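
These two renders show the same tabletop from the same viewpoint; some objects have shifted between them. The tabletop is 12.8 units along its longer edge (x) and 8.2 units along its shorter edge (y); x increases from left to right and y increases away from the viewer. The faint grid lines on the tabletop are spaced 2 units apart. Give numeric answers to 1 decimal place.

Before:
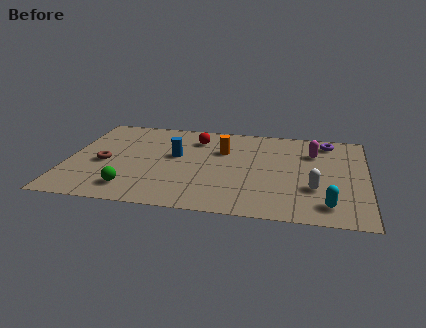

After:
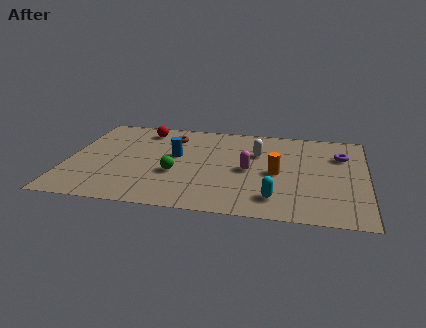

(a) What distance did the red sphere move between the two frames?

2.4

From (5.4, 6.4) to (3.1, 6.9), the red sphere covered √(2.3² + 0.5²) ≈ 2.4 units.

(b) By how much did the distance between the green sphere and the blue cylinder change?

-2.0

The distance was about 3.6 in the first image and 1.6 in the second, so they moved 2.0 units closer together.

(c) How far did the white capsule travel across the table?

3.8

From (10.6, 2.7) to (8.1, 5.5), the white capsule covered √(2.5² + 2.8²) ≈ 3.8 units.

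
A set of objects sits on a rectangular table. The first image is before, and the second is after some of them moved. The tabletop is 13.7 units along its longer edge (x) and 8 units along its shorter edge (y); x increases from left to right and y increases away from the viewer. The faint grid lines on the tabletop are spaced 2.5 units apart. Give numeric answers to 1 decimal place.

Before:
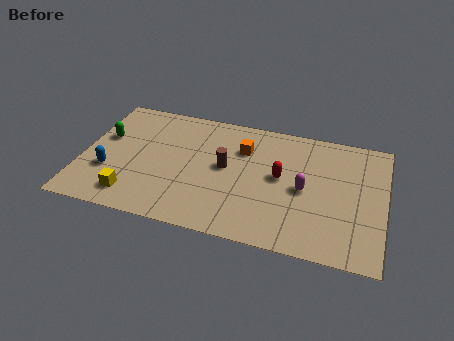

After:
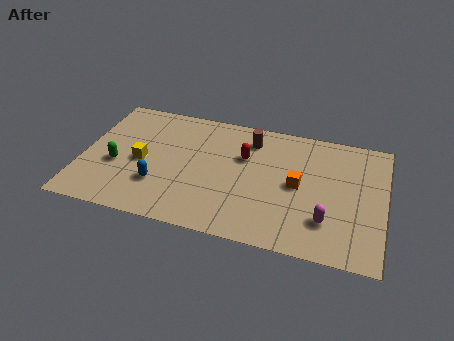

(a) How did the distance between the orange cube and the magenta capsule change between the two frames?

-1.1

They were about 3.5 units apart before and 2.4 after — 1.1 units closer together.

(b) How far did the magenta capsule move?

2.0

The magenta capsule was near (10.1, 3.8) before and (11.2, 2.1) after, so it travelled √(1.1² + 1.7²) ≈ 2.0 units.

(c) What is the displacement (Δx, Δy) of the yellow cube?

(0.2, 2.3)

The yellow cube was at about (2.5, 1.4) and moved to about (2.7, 3.7).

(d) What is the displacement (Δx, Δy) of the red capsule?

(-1.7, 0.9)

The red capsule was at about (9.0, 4.3) and moved to about (7.3, 5.2).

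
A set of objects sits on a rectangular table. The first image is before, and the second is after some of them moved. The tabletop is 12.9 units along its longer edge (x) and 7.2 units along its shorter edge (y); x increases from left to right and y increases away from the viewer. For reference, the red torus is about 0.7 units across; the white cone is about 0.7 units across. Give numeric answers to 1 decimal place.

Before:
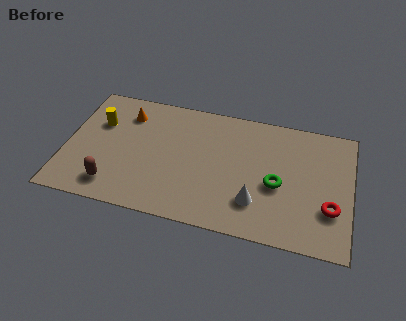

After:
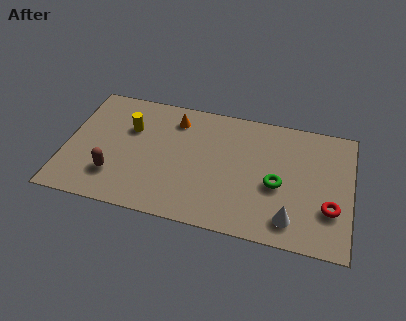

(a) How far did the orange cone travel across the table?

2.2

From (2.6, 5.6) to (4.8, 5.8), the orange cone covered √(2.2² + 0.2²) ≈ 2.2 units.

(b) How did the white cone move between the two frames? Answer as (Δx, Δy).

(1.6, -0.6)

The white cone was at about (8.7, 1.9) and moved to about (10.3, 1.3).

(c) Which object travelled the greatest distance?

the orange cone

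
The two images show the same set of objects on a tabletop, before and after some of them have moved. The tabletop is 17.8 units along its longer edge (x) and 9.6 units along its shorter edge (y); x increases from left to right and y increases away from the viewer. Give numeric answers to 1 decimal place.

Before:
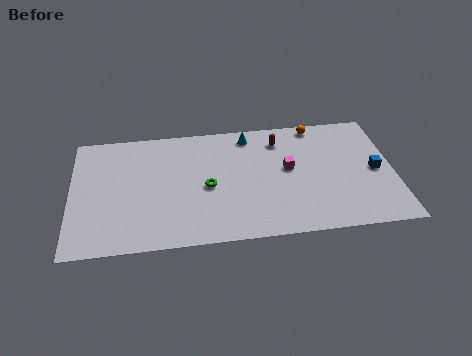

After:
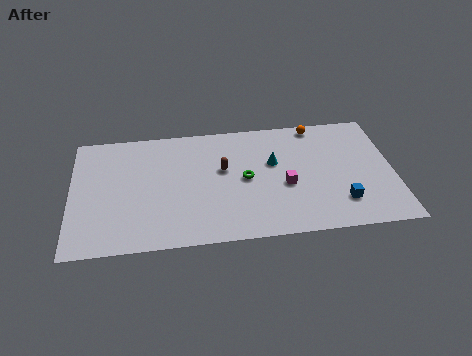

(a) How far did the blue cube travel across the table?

3.0

The blue cube moved from about (16.8, 4.6) to (14.8, 2.3), a distance of √(2.0² + 2.3²) ≈ 3.0.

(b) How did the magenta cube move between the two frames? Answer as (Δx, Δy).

(-0.2, -1.3)

The magenta cube started near (12.0, 5.3) and ended near (11.8, 4.0).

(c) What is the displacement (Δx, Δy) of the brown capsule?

(-3.2, -2.0)

The brown capsule was at about (11.6, 7.7) and moved to about (8.4, 5.7).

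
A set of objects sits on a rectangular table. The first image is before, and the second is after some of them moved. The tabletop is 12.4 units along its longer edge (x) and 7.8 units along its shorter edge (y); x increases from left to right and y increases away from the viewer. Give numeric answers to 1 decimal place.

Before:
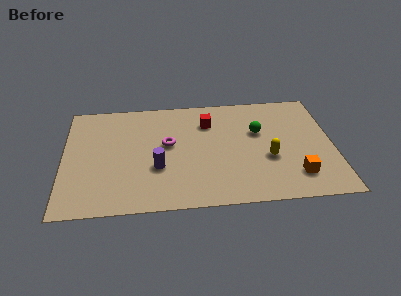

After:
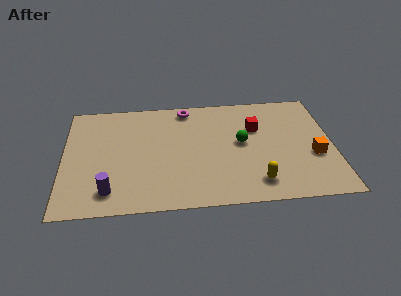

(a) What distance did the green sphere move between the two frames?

1.1

The green sphere moved from about (9.0, 4.9) to (8.2, 4.2), a distance of √(0.8² + 0.7²) ≈ 1.1.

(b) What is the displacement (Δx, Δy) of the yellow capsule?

(-0.6, -1.6)

The yellow capsule was at about (9.4, 3.0) and moved to about (8.8, 1.4).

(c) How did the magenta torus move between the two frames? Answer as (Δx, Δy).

(0.9, 2.5)

The magenta torus was at about (4.8, 4.4) and moved to about (5.7, 6.9).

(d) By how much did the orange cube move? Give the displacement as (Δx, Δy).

(0.9, 1.3)

The orange cube started near (10.6, 1.7) and ended near (11.5, 3.0).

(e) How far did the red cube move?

2.3

The red cube moved from about (6.7, 5.8) to (8.9, 5.2), a distance of √(2.2² + 0.6²) ≈ 2.3.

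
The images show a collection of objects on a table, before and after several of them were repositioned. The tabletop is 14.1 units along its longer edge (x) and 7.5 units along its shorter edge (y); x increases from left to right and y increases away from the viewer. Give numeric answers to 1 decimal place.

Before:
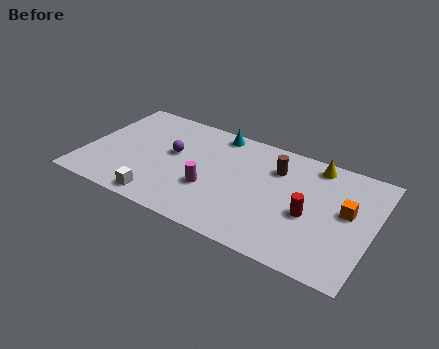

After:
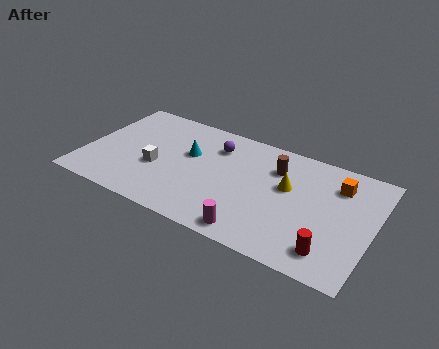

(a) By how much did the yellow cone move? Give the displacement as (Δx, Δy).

(-1.1, -2.1)

The yellow cone started near (11.0, 6.6) and ended near (9.9, 4.5).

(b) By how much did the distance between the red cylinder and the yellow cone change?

+0.5

The distance was about 3.4 in the first image and 3.9 in the second, so they moved 0.5 units further apart.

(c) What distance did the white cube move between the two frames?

2.2

From (4.1, 0.9) to (3.6, 3.0), the white cube covered √(0.5² + 2.1²) ≈ 2.2 units.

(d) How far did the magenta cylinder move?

3.0

The magenta cylinder moved from about (6.3, 2.7) to (8.7, 0.9), a distance of √(2.4² + 1.8²) ≈ 3.0.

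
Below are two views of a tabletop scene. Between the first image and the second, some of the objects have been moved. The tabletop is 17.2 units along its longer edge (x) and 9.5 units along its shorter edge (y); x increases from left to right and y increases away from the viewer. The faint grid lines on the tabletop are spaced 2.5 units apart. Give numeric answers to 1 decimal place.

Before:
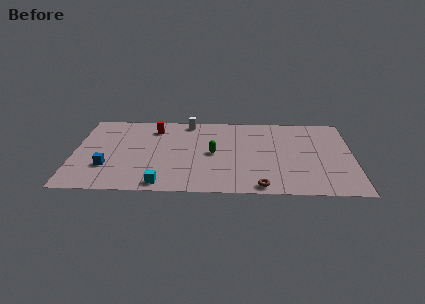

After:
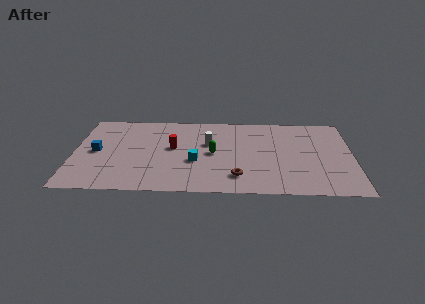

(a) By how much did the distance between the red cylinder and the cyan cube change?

-4.5

Before: roughly 6.6 units apart; after: 2.1. That's 4.5 units closer together.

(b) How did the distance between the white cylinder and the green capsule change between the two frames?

-2.9

Before: roughly 4.1 units apart; after: 1.2. That's 2.9 units closer together.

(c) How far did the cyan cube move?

3.4

From (5.5, 1.0) to (7.5, 3.7), the cyan cube covered √(2.0² + 2.7²) ≈ 3.4 units.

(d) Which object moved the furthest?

the cyan cube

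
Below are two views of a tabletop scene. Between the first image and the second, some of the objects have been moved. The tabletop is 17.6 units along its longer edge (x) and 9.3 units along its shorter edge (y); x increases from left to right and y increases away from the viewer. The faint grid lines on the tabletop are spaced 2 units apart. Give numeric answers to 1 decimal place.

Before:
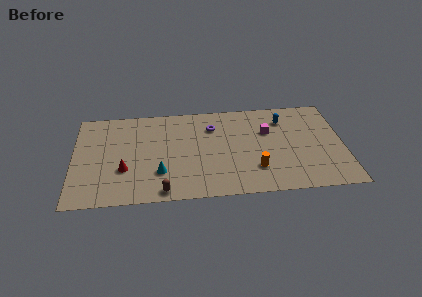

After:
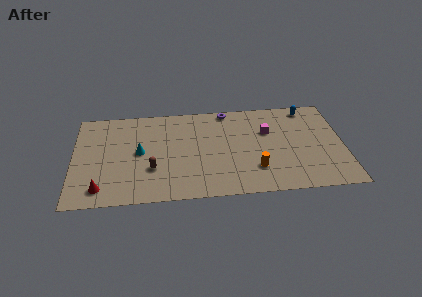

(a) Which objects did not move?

the magenta cube and the orange cylinder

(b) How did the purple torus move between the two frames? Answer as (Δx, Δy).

(1.0, 1.6)

The purple torus was at about (9.1, 6.9) and moved to about (10.1, 8.5).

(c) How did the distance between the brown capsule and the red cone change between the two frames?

+0.3

They were about 3.4 units apart before and 3.7 after — 0.3 units further apart.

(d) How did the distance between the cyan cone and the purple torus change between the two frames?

+1.4

The distance was about 5.5 in the first image and 6.9 in the second, so they moved 1.4 units further apart.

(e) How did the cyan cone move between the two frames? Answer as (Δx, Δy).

(-1.3, 2.1)

The cyan cone started near (5.6, 2.7) and ended near (4.3, 4.8).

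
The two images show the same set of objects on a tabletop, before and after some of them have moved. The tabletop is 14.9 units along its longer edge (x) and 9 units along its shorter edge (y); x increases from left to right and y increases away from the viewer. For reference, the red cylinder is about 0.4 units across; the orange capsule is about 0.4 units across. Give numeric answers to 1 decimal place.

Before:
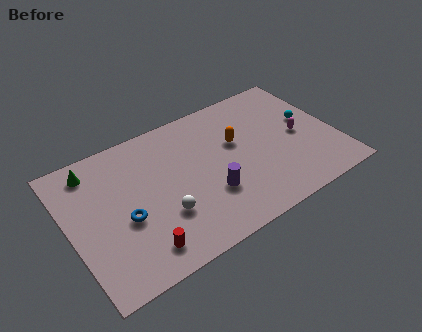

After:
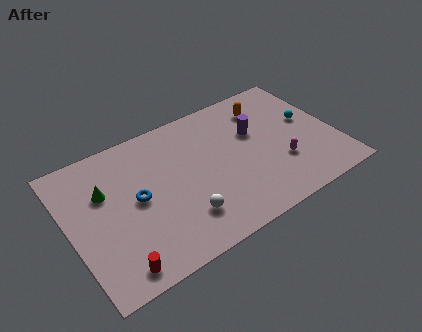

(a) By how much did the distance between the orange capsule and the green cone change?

+1.4

The distance was about 8.1 in the first image and 9.5 in the second, so they moved 1.4 units further apart.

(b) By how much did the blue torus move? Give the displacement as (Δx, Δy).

(0.8, 0.9)

The blue torus started near (2.9, 3.7) and ended near (3.7, 4.6).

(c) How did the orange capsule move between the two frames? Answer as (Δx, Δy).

(2.0, 1.6)

From the two frames, the orange capsule sits at roughly (9.5, 5.5) before and (11.5, 7.1) after.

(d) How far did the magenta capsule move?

1.9

The magenta capsule moved from about (12.9, 4.3) to (11.6, 2.9), a distance of √(1.3² + 1.4²) ≈ 1.9.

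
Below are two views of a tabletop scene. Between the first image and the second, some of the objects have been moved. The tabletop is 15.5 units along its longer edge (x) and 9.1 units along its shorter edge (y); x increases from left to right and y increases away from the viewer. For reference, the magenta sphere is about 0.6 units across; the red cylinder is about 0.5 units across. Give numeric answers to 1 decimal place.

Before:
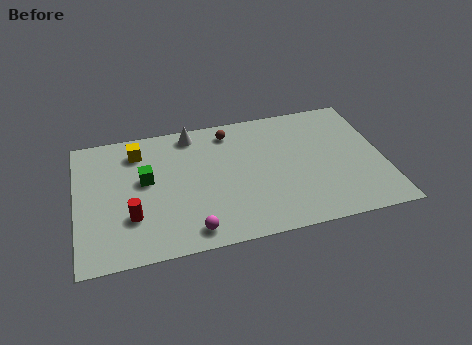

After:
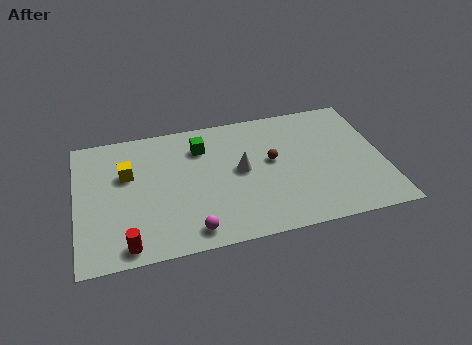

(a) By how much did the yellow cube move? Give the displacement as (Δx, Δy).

(-0.6, -1.5)

From the two frames, the yellow cube sits at roughly (3.2, 7.3) before and (2.6, 5.8) after.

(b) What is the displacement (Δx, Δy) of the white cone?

(2.3, -3.2)

From the two frames, the white cone sits at roughly (6.0, 8.0) before and (8.3, 4.8) after.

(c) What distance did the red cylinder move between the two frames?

1.8

The red cylinder was near (2.7, 2.8) before and (2.4, 1.0) after, so it travelled √(0.3² + 1.8²) ≈ 1.8 units.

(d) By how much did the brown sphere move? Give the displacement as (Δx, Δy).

(2.0, -2.6)

The brown sphere started near (7.9, 7.7) and ended near (9.9, 5.1).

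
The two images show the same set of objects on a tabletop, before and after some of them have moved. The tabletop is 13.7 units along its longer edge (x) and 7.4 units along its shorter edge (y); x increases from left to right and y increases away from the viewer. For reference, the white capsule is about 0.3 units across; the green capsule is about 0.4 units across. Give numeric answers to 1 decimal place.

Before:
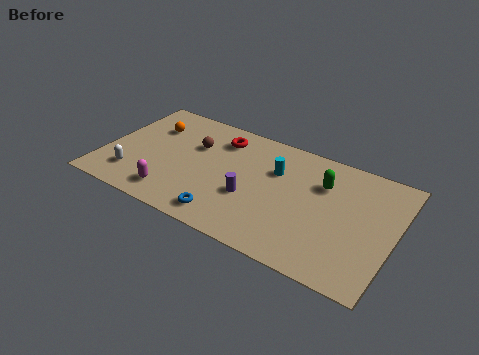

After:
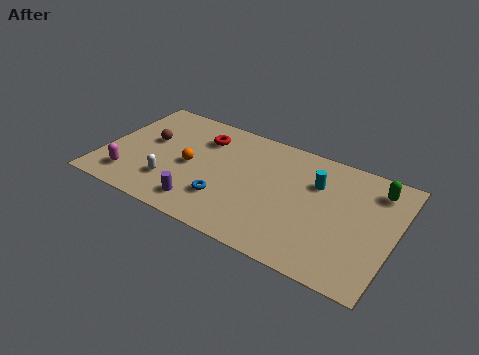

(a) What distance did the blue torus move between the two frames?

1.0

The blue torus moved from about (6.2, 1.1) to (6.0, 2.1), a distance of √(0.2² + 1.0²) ≈ 1.0.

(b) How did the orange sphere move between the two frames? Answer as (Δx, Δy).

(2.2, -1.8)

The orange sphere started near (1.9, 5.3) and ended near (4.1, 3.5).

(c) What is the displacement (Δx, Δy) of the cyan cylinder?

(1.9, 0.1)

From the two frames, the cyan cylinder sits at roughly (8.0, 5.0) before and (9.9, 5.1) after.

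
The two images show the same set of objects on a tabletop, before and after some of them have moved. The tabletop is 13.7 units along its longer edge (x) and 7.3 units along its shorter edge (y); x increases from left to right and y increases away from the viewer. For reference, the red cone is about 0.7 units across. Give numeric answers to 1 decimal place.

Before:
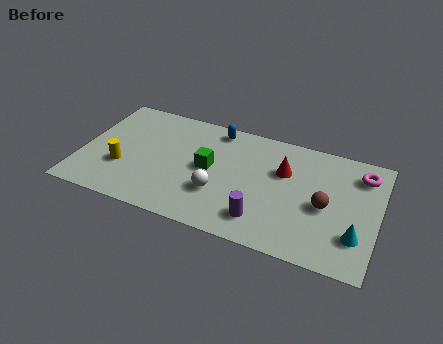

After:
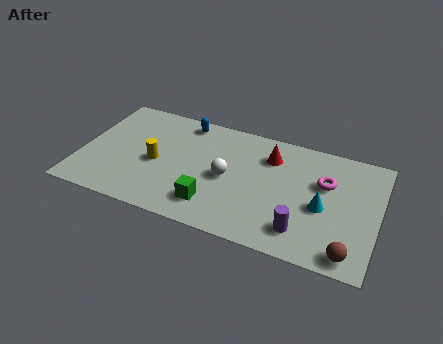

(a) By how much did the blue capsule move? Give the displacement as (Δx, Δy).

(-1.5, 0.0)

The blue capsule started near (6.0, 6.4) and ended near (4.5, 6.4).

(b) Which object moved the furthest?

the brown sphere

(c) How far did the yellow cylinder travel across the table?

1.7

From (2.0, 2.5) to (3.5, 3.3), the yellow cylinder covered √(1.5² + 0.8²) ≈ 1.7 units.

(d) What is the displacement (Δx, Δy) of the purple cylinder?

(1.8, 0.0)

From the two frames, the purple cylinder sits at roughly (8.6, 1.5) before and (10.4, 1.5) after.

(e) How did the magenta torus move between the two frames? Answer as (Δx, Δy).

(-1.6, -1.1)

The magenta torus was at about (12.8, 5.8) and moved to about (11.2, 4.7).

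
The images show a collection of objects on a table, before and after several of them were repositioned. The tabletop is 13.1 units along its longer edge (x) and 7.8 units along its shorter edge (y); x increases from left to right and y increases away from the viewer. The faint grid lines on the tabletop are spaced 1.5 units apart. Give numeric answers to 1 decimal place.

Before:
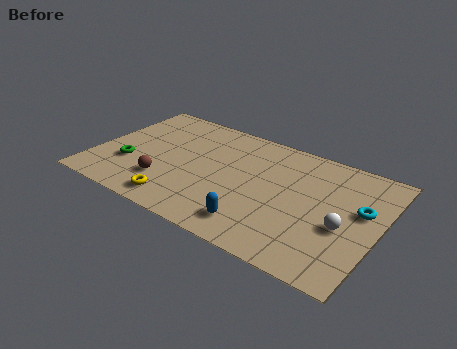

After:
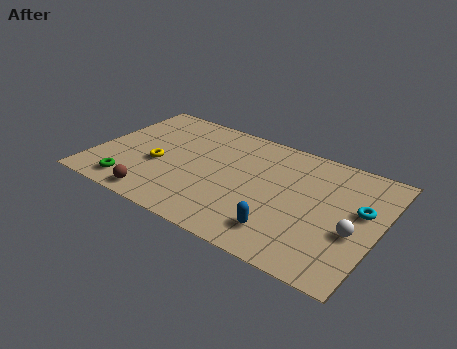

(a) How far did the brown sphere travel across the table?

1.2

The brown sphere was near (3.5, 2.1) before and (3.4, 0.9) after, so it travelled √(0.1² + 1.2²) ≈ 1.2 units.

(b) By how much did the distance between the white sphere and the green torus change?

+0.3

Before: roughly 9.9 units apart; after: 10.2. That's 0.3 units further apart.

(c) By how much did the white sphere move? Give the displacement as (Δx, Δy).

(0.5, -0.1)

The white sphere started near (11.6, 3.2) and ended near (12.1, 3.1).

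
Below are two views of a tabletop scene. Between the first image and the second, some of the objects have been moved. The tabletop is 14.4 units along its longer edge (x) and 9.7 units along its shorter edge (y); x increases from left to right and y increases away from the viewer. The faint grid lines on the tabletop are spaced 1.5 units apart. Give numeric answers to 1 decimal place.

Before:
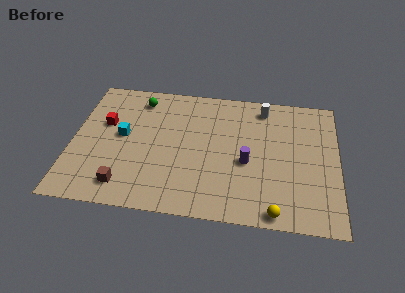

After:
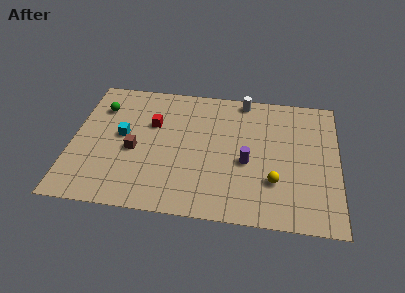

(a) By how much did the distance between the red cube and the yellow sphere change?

-3.2

They were about 10.7 units apart before and 7.5 after — 3.2 units closer together.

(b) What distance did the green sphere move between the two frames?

2.3

From (3.5, 8.1) to (1.4, 7.2), the green sphere covered √(2.1² + 0.9²) ≈ 2.3 units.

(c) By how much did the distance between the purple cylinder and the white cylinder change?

+0.4

They were about 4.3 units apart before and 4.7 after — 0.4 units further apart.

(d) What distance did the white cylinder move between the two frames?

1.2

The white cylinder moved from about (10.3, 8.3) to (9.2, 8.8), a distance of √(1.1² + 0.5²) ≈ 1.2.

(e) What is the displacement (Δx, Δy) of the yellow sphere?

(-0.1, 2.1)

The yellow sphere was at about (11.1, 0.8) and moved to about (11.0, 2.9).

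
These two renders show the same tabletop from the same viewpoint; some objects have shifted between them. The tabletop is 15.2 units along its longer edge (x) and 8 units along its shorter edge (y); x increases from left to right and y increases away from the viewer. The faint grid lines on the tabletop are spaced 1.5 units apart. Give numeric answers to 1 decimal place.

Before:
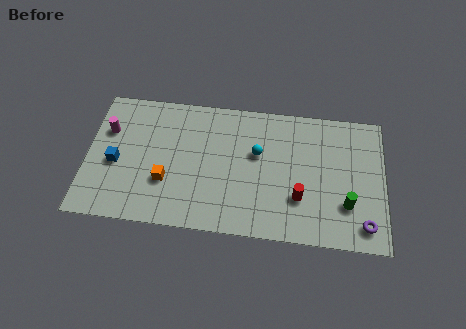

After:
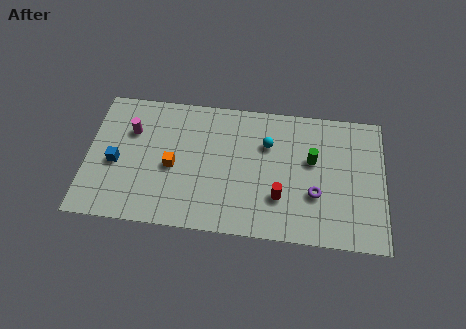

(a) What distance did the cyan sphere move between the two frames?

0.8

From (8.7, 4.9) to (9.2, 5.5), the cyan sphere covered √(0.5² + 0.6²) ≈ 0.8 units.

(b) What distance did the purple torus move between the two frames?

2.9

The purple torus moved from about (14.2, 1.3) to (11.7, 2.8), a distance of √(2.5² + 1.5²) ≈ 2.9.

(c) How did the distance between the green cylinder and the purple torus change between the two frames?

+0.6

Before: roughly 1.4 units apart; after: 2.0. That's 0.6 units further apart.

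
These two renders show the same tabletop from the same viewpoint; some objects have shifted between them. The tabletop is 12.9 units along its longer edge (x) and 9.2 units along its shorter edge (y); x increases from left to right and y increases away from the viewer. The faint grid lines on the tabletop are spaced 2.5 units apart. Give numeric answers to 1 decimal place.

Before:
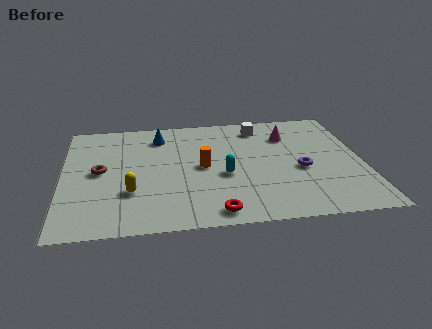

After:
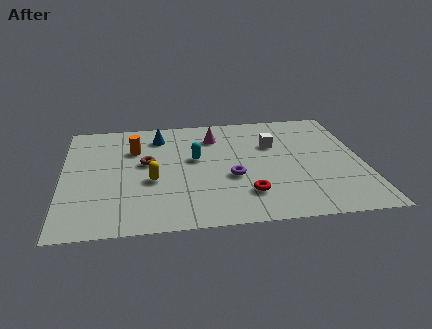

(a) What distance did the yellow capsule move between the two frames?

1.2

The yellow capsule was near (2.9, 2.9) before and (3.8, 3.7) after, so it travelled √(0.9² + 0.8²) ≈ 1.2 units.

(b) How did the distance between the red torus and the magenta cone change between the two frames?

-1.7

The distance was about 6.7 in the first image and 5.0 in the second, so they moved 1.7 units closer together.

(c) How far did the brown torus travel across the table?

2.1

The brown torus moved from about (1.6, 4.7) to (3.6, 5.2), a distance of √(2.0² + 0.5²) ≈ 2.1.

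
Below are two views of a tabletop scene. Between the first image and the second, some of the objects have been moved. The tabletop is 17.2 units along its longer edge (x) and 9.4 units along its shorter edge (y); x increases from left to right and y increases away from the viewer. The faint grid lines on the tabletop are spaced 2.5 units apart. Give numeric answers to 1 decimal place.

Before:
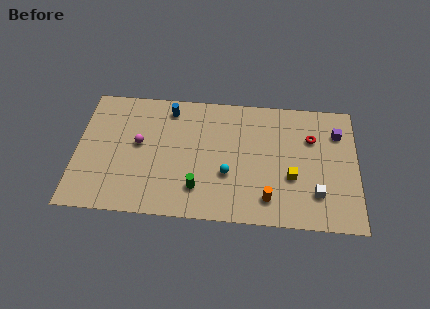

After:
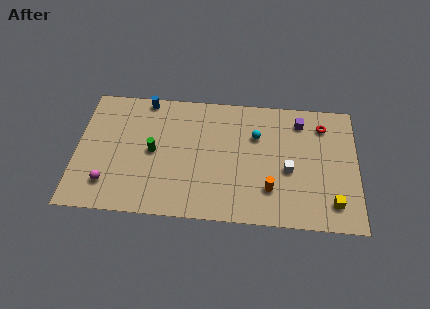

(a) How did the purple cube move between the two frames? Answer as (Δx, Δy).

(-2.3, 0.7)

The purple cube started near (16.0, 7.0) and ended near (13.7, 7.7).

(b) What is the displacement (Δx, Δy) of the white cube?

(-1.7, 1.6)

The white cube was at about (14.7, 2.4) and moved to about (13.0, 4.0).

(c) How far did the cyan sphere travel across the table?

3.4

The cyan sphere moved from about (9.3, 3.4) to (11.0, 6.4), a distance of √(1.7² + 3.0²) ≈ 3.4.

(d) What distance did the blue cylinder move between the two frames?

1.6

The blue cylinder moved from about (5.6, 8.0) to (4.1, 8.6), a distance of √(1.5² + 0.6²) ≈ 1.6.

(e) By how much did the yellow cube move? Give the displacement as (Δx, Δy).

(2.5, -1.7)

The yellow cube started near (13.2, 3.5) and ended near (15.7, 1.8).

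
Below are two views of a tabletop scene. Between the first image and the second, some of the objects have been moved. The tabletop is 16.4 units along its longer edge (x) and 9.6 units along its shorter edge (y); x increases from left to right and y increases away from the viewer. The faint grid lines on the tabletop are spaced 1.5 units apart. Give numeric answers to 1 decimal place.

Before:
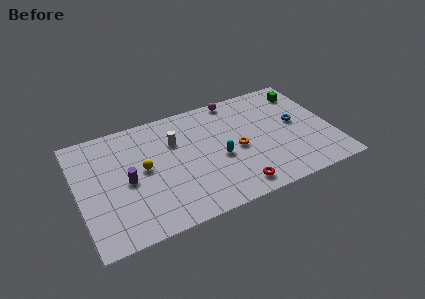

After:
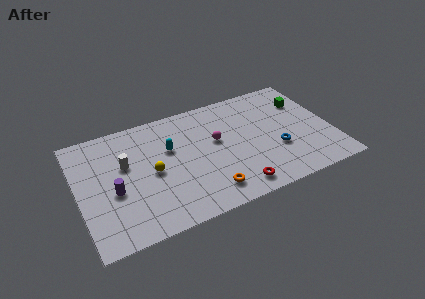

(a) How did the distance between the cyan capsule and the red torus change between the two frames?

+3.2

The distance was about 2.9 in the first image and 6.1 in the second, so they moved 3.2 units further apart.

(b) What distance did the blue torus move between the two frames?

2.3

From (14.2, 5.2) to (12.7, 3.4), the blue torus covered √(1.5² + 1.8²) ≈ 2.3 units.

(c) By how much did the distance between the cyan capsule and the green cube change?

+1.9

Before: roughly 7.1 units apart; after: 9.0. That's 1.9 units further apart.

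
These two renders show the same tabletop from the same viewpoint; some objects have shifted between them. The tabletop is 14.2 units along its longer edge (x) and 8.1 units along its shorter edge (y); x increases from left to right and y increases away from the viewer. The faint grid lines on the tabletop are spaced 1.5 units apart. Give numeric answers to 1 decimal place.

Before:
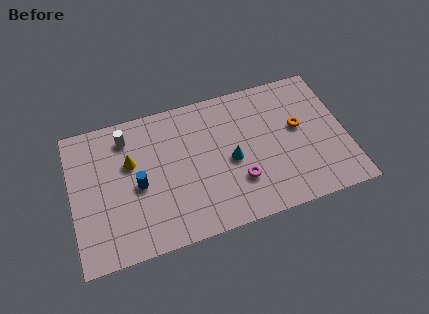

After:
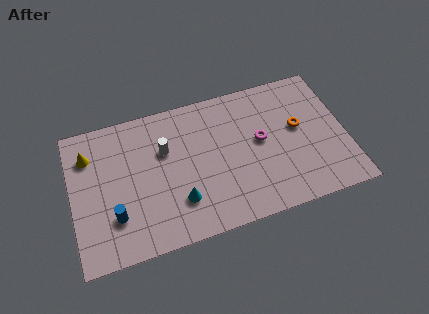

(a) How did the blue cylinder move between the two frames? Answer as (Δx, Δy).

(-1.3, -1.4)

The blue cylinder started near (3.4, 3.7) and ended near (2.1, 2.3).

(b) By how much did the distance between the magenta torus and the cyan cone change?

+3.6

The distance was about 1.3 in the first image and 4.9 in the second, so they moved 3.6 units further apart.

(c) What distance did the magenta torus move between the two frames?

2.4

The magenta torus was near (8.5, 2.4) before and (9.8, 4.4) after, so it travelled √(1.3² + 2.0²) ≈ 2.4 units.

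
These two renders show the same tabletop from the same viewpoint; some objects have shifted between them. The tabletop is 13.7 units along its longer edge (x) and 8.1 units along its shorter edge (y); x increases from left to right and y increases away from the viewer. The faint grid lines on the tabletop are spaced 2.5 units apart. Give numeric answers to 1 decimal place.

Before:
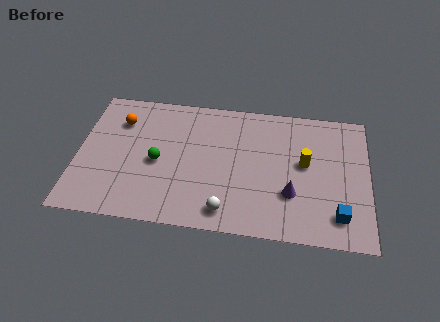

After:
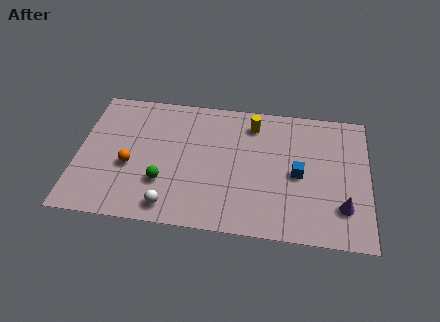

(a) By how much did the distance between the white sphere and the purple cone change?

+4.8

Before: roughly 3.3 units apart; after: 8.1. That's 4.8 units further apart.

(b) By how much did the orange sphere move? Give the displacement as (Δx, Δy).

(0.6, -2.7)

The orange sphere started near (1.9, 6.0) and ended near (2.5, 3.3).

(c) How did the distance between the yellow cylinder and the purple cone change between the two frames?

+4.2

They were about 2.0 units apart before and 6.2 after — 4.2 units further apart.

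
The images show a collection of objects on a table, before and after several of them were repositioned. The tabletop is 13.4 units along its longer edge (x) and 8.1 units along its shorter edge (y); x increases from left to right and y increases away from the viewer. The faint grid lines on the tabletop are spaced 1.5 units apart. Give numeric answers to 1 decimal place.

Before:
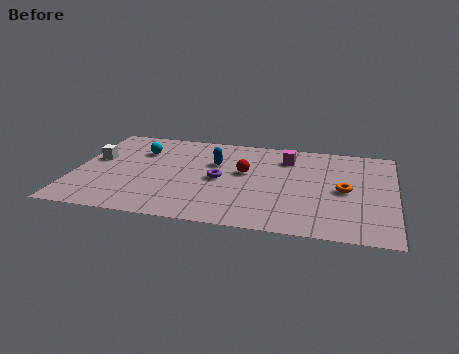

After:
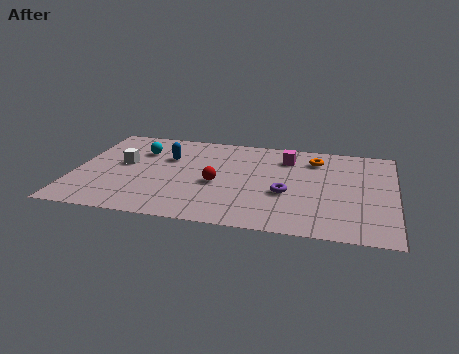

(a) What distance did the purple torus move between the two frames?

2.9

The purple torus moved from about (6.1, 3.9) to (8.9, 3.2), a distance of √(2.8² + 0.7²) ≈ 2.9.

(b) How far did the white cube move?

1.2

The white cube moved from about (0.8, 4.7) to (2.0, 4.5), a distance of √(1.2² + 0.2²) ≈ 1.2.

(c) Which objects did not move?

the magenta cube and the cyan sphere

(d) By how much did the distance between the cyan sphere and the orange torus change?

-1.5

The distance was about 8.9 in the first image and 7.4 in the second, so they moved 1.5 units closer together.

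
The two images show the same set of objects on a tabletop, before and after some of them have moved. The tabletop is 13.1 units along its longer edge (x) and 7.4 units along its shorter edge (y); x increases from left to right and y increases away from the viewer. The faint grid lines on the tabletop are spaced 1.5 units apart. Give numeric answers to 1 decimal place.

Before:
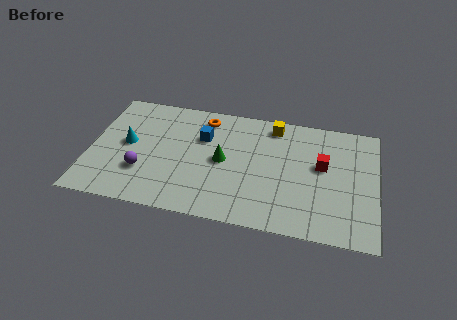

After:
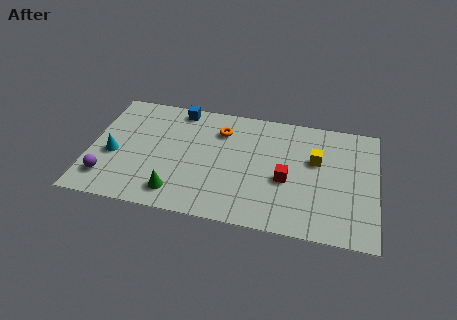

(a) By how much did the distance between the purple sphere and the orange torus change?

+1.7

Before: roughly 4.7 units apart; after: 6.4. That's 1.7 units further apart.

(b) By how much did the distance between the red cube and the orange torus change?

-1.8

The distance was about 5.8 in the first image and 4.0 in the second, so they moved 1.8 units closer together.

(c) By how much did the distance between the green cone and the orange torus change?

+2.0

The distance was about 2.7 in the first image and 4.7 in the second, so they moved 2.0 units further apart.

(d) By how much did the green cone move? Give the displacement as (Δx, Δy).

(-2.0, -2.4)

The green cone was at about (6.1, 3.7) and moved to about (4.1, 1.3).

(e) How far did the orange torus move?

1.0

From (5.1, 6.2) to (5.9, 5.6), the orange torus covered √(0.8² + 0.6²) ≈ 1.0 units.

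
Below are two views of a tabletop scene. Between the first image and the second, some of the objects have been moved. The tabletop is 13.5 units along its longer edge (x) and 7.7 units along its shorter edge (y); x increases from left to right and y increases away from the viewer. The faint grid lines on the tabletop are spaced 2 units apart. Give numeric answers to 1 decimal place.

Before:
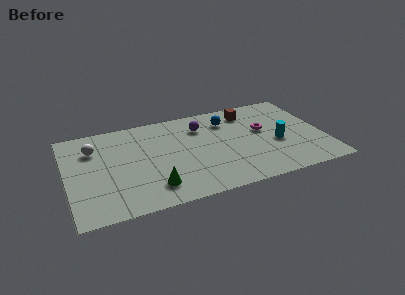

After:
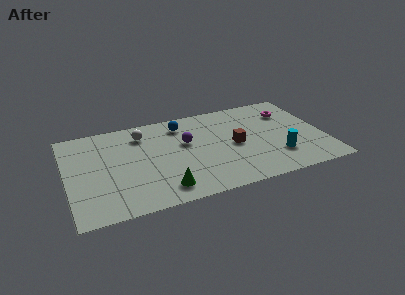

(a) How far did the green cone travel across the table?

0.6

From (4.3, 1.6) to (4.8, 1.3), the green cone covered √(0.5² + 0.3²) ≈ 0.6 units.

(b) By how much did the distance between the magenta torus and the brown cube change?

+1.8

Before: roughly 1.9 units apart; after: 3.7. That's 1.8 units further apart.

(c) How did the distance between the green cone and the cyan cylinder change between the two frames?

-0.7

The distance was about 6.9 in the first image and 6.2 in the second, so they moved 0.7 units closer together.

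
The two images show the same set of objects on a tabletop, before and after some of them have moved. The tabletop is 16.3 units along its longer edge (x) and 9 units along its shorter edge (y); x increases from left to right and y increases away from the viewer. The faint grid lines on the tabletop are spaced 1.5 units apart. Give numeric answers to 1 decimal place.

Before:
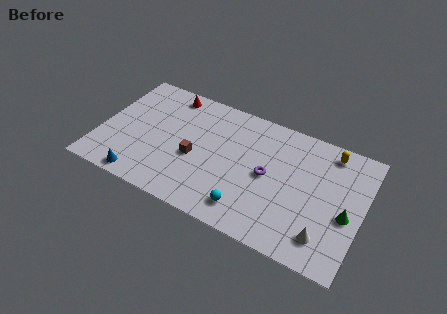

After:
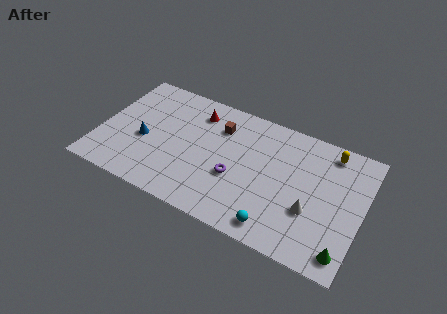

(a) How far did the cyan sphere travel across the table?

1.8

The cyan sphere moved from about (9.6, 1.6) to (11.4, 1.2), a distance of √(1.8² + 0.4²) ≈ 1.8.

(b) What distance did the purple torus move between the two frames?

2.1

From (10.5, 4.5) to (8.6, 3.5), the purple torus covered √(1.9² + 1.0²) ≈ 2.1 units.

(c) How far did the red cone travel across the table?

2.0

The red cone moved from about (3.8, 7.9) to (5.7, 7.2), a distance of √(1.9² + 0.7²) ≈ 2.0.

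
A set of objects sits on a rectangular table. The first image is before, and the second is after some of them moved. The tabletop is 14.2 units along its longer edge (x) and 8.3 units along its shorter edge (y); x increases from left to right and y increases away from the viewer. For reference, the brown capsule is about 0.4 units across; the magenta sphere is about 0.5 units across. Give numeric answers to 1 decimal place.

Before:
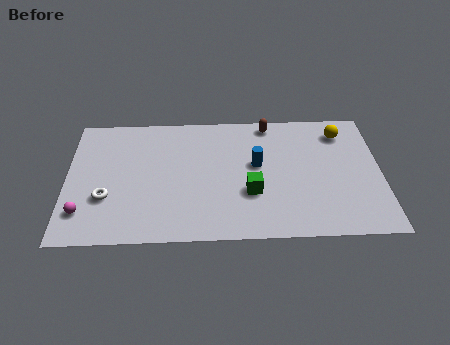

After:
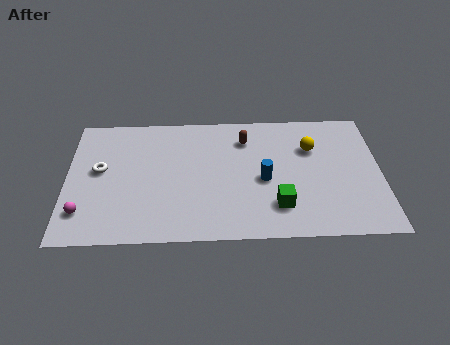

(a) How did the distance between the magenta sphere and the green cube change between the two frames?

+1.1

Before: roughly 7.6 units apart; after: 8.7. That's 1.1 units further apart.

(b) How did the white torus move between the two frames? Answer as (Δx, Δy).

(-0.3, 1.8)

The white torus started near (1.8, 2.8) and ended near (1.5, 4.6).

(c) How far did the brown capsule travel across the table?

1.5

The brown capsule was near (9.2, 7.4) before and (8.1, 6.4) after, so it travelled √(1.1² + 1.0²) ≈ 1.5 units.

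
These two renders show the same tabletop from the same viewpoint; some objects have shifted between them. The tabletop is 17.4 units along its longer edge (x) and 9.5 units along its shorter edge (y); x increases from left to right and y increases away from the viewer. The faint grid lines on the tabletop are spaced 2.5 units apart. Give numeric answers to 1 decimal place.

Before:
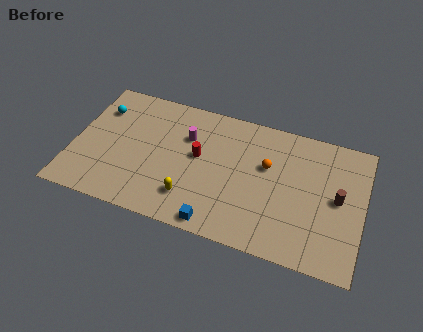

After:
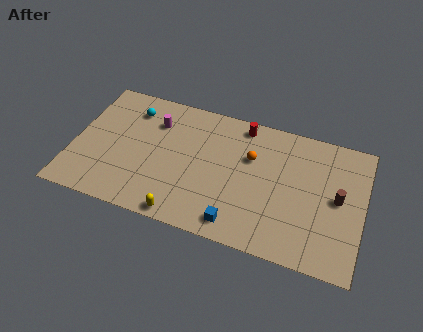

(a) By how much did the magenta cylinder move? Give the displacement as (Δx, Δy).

(-2.0, 0.5)

The magenta cylinder started near (6.7, 6.5) and ended near (4.7, 7.0).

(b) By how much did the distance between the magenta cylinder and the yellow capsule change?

+2.3

The distance was about 4.3 in the first image and 6.6 in the second, so they moved 2.3 units further apart.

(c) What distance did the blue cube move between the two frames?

1.3

The blue cube moved from about (9.0, 0.9) to (10.2, 1.3), a distance of √(1.2² + 0.4²) ≈ 1.3.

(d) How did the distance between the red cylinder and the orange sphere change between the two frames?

-1.8

The distance was about 4.1 in the first image and 2.3 in the second, so they moved 1.8 units closer together.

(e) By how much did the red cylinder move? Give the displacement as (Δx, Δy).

(2.4, 3.1)

From the two frames, the red cylinder sits at roughly (7.5, 5.3) before and (9.9, 8.4) after.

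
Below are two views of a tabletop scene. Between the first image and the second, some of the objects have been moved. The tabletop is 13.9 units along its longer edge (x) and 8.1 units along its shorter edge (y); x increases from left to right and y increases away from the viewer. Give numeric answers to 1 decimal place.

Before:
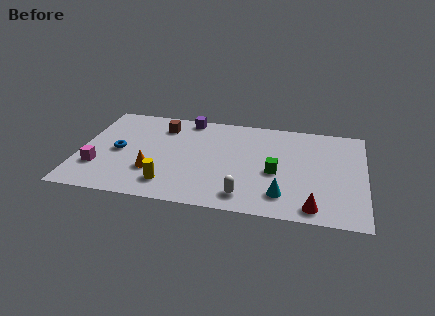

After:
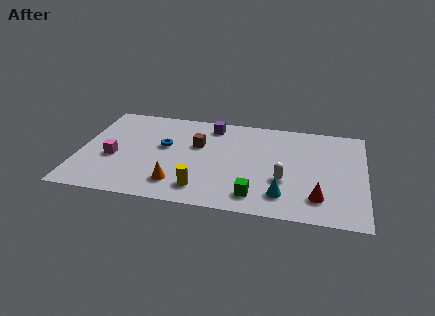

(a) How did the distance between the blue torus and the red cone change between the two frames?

-1.9

The distance was about 10.0 in the first image and 8.1 in the second, so they moved 1.9 units closer together.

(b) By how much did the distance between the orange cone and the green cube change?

-2.2

They were about 6.0 units apart before and 3.8 after — 2.2 units closer together.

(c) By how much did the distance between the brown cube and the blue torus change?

-1.6

They were about 3.2 units apart before and 1.6 after — 1.6 units closer together.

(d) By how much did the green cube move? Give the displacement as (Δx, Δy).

(-0.9, -2.1)

The green cube was at about (9.6, 3.5) and moved to about (8.7, 1.4).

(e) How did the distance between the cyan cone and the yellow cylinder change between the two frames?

-1.6

They were about 5.5 units apart before and 3.9 after — 1.6 units closer together.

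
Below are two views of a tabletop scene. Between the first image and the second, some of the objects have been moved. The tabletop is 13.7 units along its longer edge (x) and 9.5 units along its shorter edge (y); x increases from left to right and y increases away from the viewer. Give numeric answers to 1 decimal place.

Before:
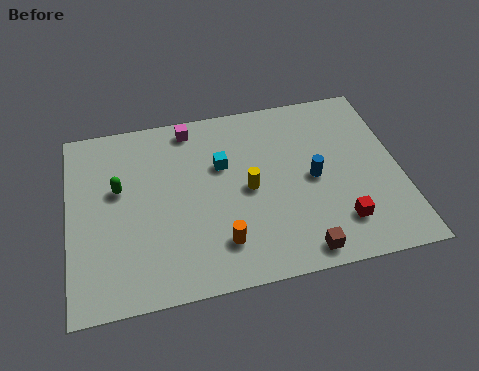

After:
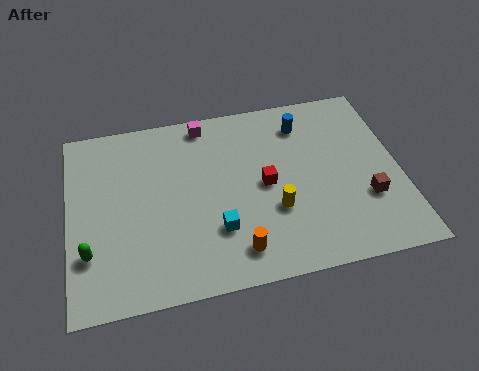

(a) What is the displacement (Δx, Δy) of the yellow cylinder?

(1.0, -1.3)

The yellow cylinder started near (7.4, 4.6) and ended near (8.4, 3.3).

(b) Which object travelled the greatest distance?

the red cube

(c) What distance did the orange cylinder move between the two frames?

0.8

The orange cylinder moved from about (6.1, 2.1) to (6.7, 1.6), a distance of √(0.6² + 0.5²) ≈ 0.8.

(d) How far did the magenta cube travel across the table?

0.6

The magenta cube was near (5.2, 8.4) before and (5.8, 8.5) after, so it travelled √(0.6² + 0.1²) ≈ 0.6 units.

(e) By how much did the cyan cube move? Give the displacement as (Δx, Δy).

(-0.4, -3.3)

The cyan cube was at about (6.4, 6.1) and moved to about (6.0, 2.8).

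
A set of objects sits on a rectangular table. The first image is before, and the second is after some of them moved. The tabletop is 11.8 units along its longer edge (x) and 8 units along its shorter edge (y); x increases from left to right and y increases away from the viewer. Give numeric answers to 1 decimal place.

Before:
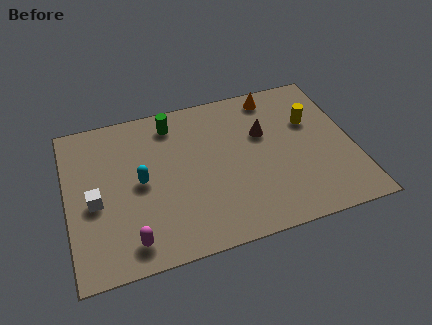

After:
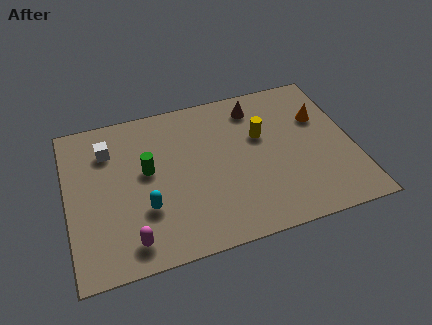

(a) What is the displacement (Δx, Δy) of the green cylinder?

(-1.2, -2.2)

The green cylinder was at about (4.5, 6.7) and moved to about (3.3, 4.5).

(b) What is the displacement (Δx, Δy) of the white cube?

(0.7, 2.5)

The white cube started near (1.1, 3.5) and ended near (1.8, 6.0).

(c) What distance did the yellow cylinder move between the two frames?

2.1

From (10.2, 5.2) to (8.1, 5.0), the yellow cylinder covered √(2.1² + 0.2²) ≈ 2.1 units.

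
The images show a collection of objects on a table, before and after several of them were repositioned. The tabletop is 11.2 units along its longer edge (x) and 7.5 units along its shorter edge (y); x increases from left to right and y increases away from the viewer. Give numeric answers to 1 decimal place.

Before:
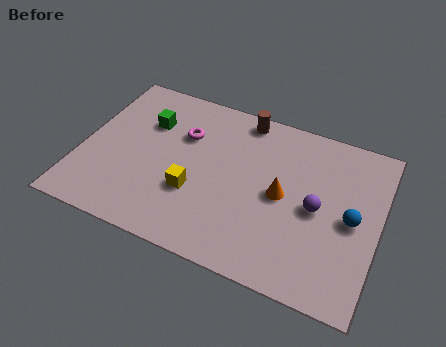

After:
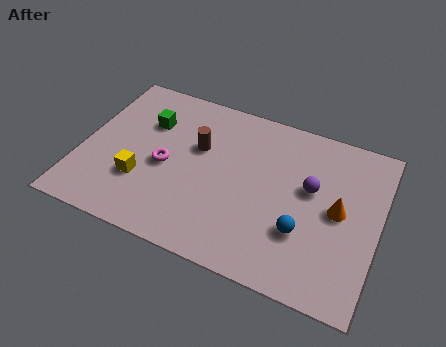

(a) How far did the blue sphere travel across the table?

2.1

The blue sphere moved from about (10.2, 3.6) to (8.5, 2.4), a distance of √(1.7² + 1.2²) ≈ 2.1.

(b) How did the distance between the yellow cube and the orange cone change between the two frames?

+4.0

Before: roughly 3.4 units apart; after: 7.4. That's 4.0 units further apart.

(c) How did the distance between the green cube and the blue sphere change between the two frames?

-1.3

Before: roughly 8.1 units apart; after: 6.8. That's 1.3 units closer together.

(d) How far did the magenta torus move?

1.8

The magenta torus moved from about (3.7, 5.1) to (3.2, 3.4), a distance of √(0.5² + 1.7²) ≈ 1.8.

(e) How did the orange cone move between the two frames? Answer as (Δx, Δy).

(2.1, 0.1)

The orange cone was at about (7.6, 3.7) and moved to about (9.7, 3.8).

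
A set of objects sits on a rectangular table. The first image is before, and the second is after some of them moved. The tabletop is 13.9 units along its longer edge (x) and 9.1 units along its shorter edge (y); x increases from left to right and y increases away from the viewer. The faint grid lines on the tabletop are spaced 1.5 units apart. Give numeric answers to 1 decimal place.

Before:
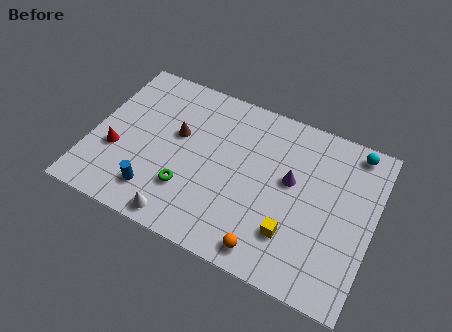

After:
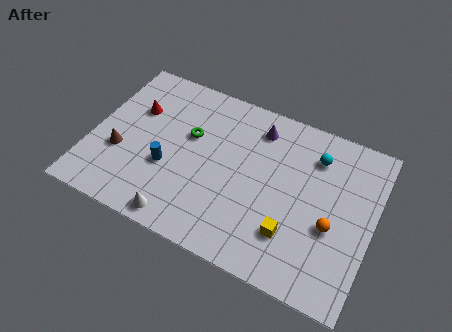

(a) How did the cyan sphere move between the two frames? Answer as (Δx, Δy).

(-1.8, -1.1)

From the two frames, the cyan sphere sits at roughly (12.6, 8.1) before and (10.8, 7.0) after.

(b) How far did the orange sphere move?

3.8

The orange sphere moved from about (9.2, 1.1) to (12.0, 3.6), a distance of √(2.8² + 2.5²) ≈ 3.8.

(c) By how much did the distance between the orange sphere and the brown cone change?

+3.8

They were about 6.7 units apart before and 10.5 after — 3.8 units further apart.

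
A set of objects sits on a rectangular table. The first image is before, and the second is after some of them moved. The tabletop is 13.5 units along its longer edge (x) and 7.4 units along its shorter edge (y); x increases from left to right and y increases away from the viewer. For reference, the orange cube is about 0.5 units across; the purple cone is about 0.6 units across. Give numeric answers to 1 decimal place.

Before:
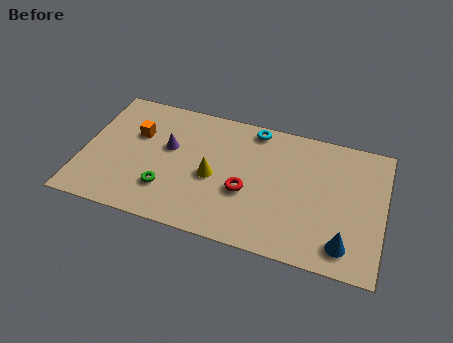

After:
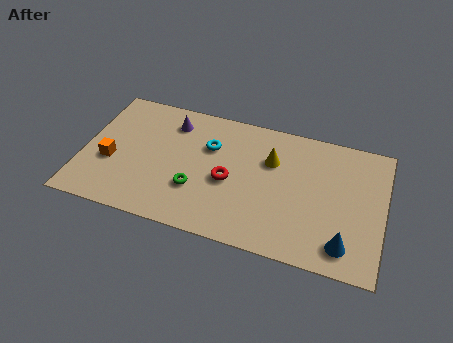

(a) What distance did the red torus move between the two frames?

0.9

The red torus moved from about (7.4, 2.9) to (6.6, 3.3), a distance of √(0.8² + 0.4²) ≈ 0.9.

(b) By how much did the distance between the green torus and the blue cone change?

-1.2

Before: roughly 8.0 units apart; after: 6.8. That's 1.2 units closer together.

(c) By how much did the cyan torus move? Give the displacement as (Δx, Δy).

(-1.9, -1.6)

The cyan torus was at about (7.5, 6.6) and moved to about (5.6, 5.0).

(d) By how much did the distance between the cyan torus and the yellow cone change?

-0.9

The distance was about 3.7 in the first image and 2.8 in the second, so they moved 0.9 units closer together.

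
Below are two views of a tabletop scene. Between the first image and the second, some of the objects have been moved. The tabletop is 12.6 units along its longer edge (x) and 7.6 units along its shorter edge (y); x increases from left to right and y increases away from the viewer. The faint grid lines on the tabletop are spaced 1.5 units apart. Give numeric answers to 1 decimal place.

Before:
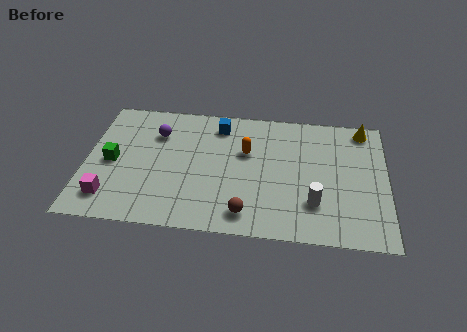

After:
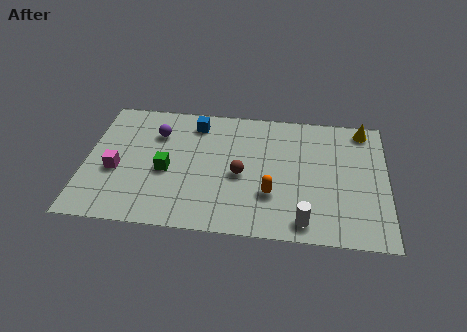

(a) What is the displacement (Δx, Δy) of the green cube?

(2.3, -0.3)

The green cube started near (1.1, 3.6) and ended near (3.4, 3.3).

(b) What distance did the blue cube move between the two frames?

1.0

The blue cube was near (5.5, 6.3) before and (4.5, 6.3) after, so it travelled √(1.0² + 0.0²) ≈ 1.0 units.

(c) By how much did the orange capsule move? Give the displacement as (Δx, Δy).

(1.1, -2.4)

From the two frames, the orange capsule sits at roughly (6.7, 4.8) before and (7.8, 2.4) after.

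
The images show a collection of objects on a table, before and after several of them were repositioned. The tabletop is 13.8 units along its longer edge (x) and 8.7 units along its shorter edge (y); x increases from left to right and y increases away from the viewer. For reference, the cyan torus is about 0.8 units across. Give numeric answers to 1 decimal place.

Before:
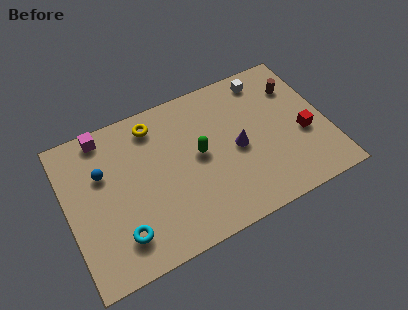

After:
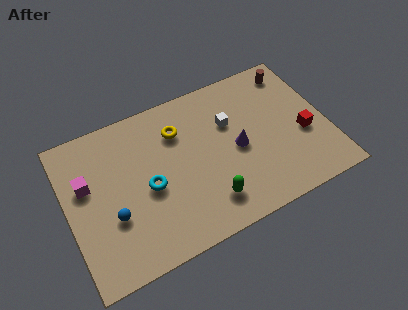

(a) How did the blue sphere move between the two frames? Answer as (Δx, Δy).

(0.2, -2.6)

From the two frames, the blue sphere sits at roughly (2.0, 5.7) before and (2.2, 3.1) after.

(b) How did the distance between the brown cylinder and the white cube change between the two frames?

+2.2

Before: roughly 1.9 units apart; after: 4.1. That's 2.2 units further apart.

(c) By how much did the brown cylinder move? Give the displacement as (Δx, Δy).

(0.0, 1.0)

From the two frames, the brown cylinder sits at roughly (12.5, 6.4) before and (12.5, 7.4) after.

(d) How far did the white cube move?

2.8

The white cube was near (11.0, 7.5) before and (8.8, 5.7) after, so it travelled √(2.2² + 1.8²) ≈ 2.8 units.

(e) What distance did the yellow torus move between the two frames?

1.5

The yellow torus moved from about (4.9, 7.3) to (6.1, 6.4), a distance of √(1.2² + 0.9²) ≈ 1.5.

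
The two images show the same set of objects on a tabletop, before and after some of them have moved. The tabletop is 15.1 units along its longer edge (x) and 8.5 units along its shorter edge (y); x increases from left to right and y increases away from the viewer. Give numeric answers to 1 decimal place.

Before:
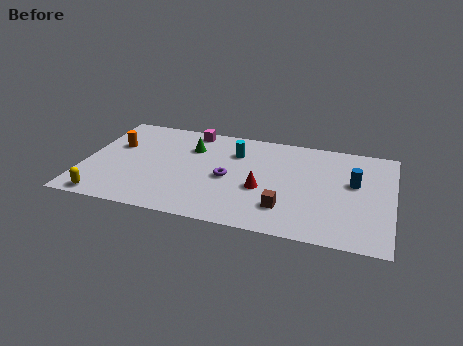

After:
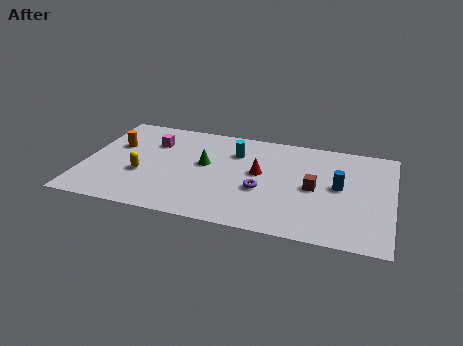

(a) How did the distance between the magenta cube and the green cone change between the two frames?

+1.5

They were about 1.5 units apart before and 3.0 after — 1.5 units further apart.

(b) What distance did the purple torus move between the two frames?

1.8

From (7.1, 3.9) to (8.8, 3.3), the purple torus covered √(1.7² + 0.6²) ≈ 1.8 units.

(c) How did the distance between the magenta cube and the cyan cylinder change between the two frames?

+1.4

They were about 2.7 units apart before and 4.1 after — 1.4 units further apart.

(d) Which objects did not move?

the cyan cylinder and the orange cylinder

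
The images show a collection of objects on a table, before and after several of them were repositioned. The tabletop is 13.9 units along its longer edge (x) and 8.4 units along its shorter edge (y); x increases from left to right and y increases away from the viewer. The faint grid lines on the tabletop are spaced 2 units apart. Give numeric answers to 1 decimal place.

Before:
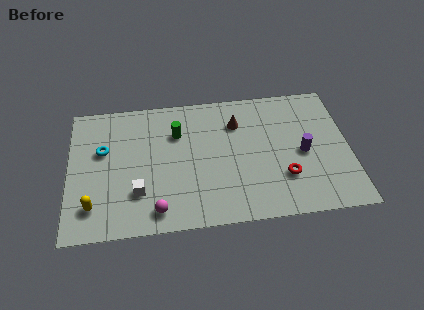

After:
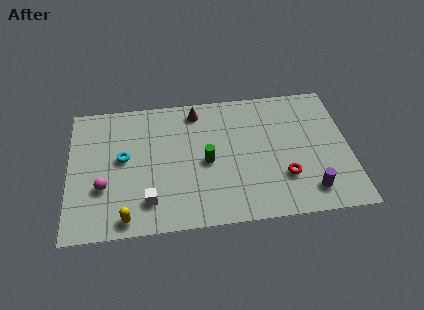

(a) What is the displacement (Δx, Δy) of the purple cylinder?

(0.2, -2.4)

The purple cylinder was at about (11.6, 3.9) and moved to about (11.8, 1.5).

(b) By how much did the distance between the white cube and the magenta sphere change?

+1.0

The distance was about 1.5 in the first image and 2.5 in the second, so they moved 1.0 units further apart.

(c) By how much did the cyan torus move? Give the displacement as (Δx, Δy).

(1.0, -0.6)

The cyan torus was at about (1.7, 5.2) and moved to about (2.7, 4.6).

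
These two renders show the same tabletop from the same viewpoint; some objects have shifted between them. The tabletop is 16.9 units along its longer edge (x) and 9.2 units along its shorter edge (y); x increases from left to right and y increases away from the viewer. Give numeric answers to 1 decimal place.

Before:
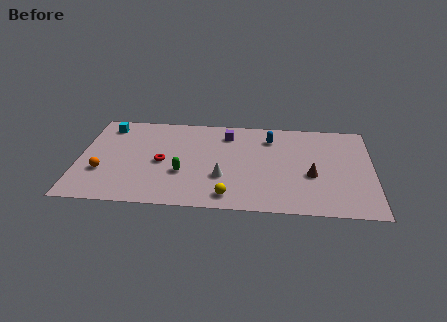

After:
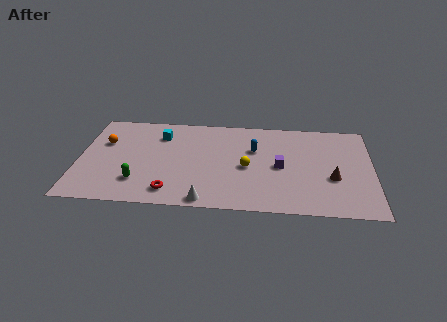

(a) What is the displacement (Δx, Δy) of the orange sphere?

(0.0, 2.9)

From the two frames, the orange sphere sits at roughly (1.4, 3.1) before and (1.4, 6.0) after.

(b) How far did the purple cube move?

4.3

The purple cube moved from about (8.5, 7.4) to (11.6, 4.4), a distance of √(3.1² + 3.0²) ≈ 4.3.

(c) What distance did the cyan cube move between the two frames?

3.2

The cyan cube was near (1.5, 7.7) before and (4.6, 7.0) after, so it travelled √(3.1² + 0.7²) ≈ 3.2 units.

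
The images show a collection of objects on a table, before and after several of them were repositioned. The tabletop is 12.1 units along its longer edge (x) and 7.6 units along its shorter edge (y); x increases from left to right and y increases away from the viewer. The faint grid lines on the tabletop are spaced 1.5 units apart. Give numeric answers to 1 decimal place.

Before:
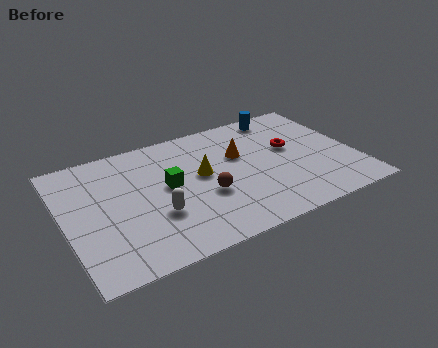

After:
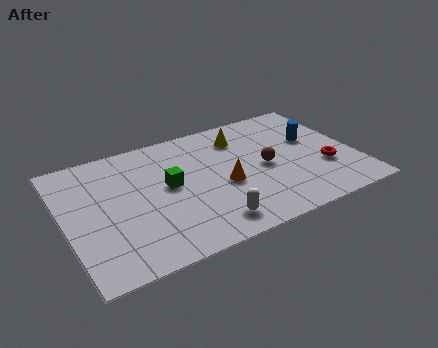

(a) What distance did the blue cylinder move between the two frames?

2.3

The blue cylinder moved from about (9.5, 6.7) to (10.5, 4.6), a distance of √(1.0² + 2.1²) ≈ 2.3.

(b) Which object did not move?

the green cube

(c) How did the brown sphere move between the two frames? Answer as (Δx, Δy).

(2.6, 0.7)

The brown sphere started near (5.7, 2.9) and ended near (8.3, 3.6).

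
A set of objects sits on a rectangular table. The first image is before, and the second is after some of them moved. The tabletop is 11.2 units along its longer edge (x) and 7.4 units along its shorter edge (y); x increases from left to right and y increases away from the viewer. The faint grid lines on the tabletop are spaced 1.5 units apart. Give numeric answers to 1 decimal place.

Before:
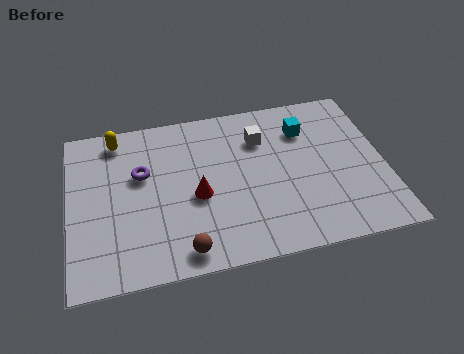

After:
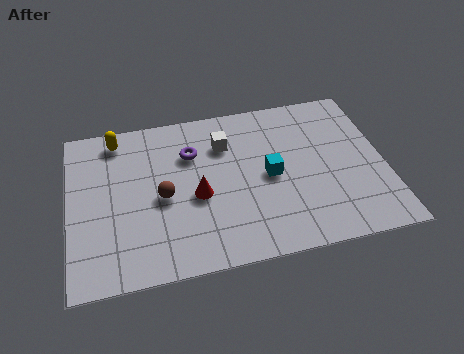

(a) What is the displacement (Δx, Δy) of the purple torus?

(1.8, 0.6)

The purple torus was at about (2.6, 4.6) and moved to about (4.4, 5.2).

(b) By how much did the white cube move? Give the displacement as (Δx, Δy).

(-1.3, 0.0)

From the two frames, the white cube sits at roughly (6.9, 5.4) before and (5.6, 5.4) after.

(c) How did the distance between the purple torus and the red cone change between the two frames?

-0.4

The distance was about 2.4 in the first image and 2.0 in the second, so they moved 0.4 units closer together.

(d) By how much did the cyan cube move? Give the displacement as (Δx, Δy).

(-1.4, -1.9)

The cyan cube was at about (8.5, 5.5) and moved to about (7.1, 3.6).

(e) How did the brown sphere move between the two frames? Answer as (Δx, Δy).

(-0.6, 2.5)

The brown sphere was at about (3.9, 0.9) and moved to about (3.3, 3.4).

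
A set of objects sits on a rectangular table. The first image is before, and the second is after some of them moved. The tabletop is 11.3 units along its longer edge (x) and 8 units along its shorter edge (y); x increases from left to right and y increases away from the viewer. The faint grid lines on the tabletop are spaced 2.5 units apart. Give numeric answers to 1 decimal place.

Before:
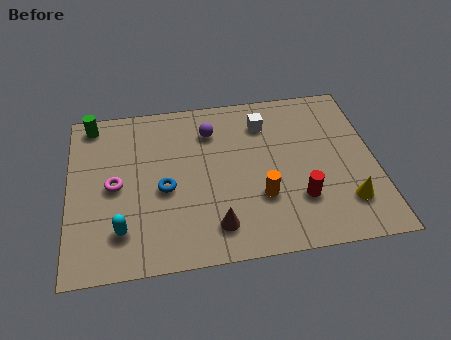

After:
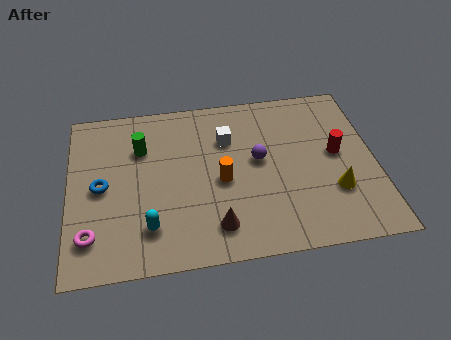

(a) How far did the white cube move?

1.5

From (7.3, 6.2) to (5.9, 5.6), the white cube covered √(1.4² + 0.6²) ≈ 1.5 units.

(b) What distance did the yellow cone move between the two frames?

0.7

The yellow cone was near (10.1, 1.9) before and (9.7, 2.5) after, so it travelled √(0.4² + 0.6²) ≈ 0.7 units.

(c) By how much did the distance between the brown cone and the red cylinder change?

+2.2

The distance was about 3.2 in the first image and 5.4 in the second, so they moved 2.2 units further apart.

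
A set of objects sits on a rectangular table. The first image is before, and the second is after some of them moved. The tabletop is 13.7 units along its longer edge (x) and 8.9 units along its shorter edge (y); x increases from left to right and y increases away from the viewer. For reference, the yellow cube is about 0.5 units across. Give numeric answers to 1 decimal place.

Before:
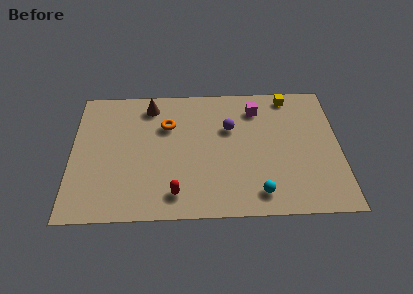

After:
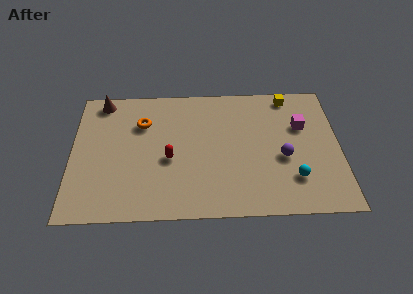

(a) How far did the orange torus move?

1.3

The orange torus was near (4.9, 6.1) before and (3.6, 6.3) after, so it travelled √(1.3² + 0.2²) ≈ 1.3 units.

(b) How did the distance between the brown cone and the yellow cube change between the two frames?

+2.5

Before: roughly 7.2 units apart; after: 9.7. That's 2.5 units further apart.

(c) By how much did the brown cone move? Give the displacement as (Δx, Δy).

(-2.5, 0.4)

The brown cone started near (4.0, 7.5) and ended near (1.5, 7.9).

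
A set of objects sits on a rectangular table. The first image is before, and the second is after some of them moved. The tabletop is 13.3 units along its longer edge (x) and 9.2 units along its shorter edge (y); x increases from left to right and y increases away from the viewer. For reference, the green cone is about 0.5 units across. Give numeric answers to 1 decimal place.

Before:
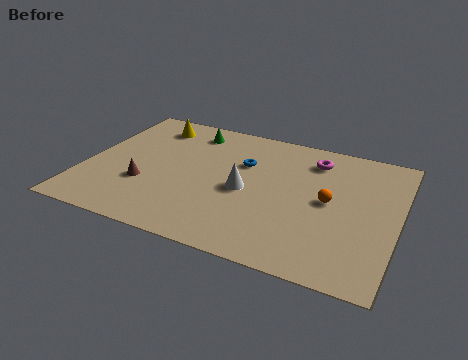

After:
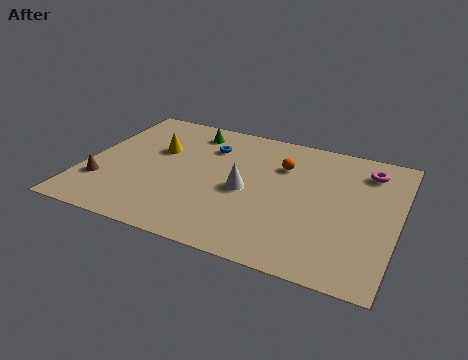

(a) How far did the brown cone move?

1.9

The brown cone was near (2.7, 3.1) before and (0.9, 2.6) after, so it travelled √(1.8² + 0.5²) ≈ 1.9 units.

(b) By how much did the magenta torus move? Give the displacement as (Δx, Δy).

(2.3, 0.0)

The magenta torus started near (9.5, 7.4) and ended near (11.8, 7.4).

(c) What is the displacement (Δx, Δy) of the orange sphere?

(-2.2, 1.8)

The orange sphere was at about (10.4, 4.7) and moved to about (8.2, 6.5).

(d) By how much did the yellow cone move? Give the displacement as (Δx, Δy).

(0.5, -1.8)

The yellow cone started near (2.4, 7.6) and ended near (2.9, 5.8).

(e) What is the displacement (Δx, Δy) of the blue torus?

(-1.6, 0.7)

The blue torus started near (6.6, 6.1) and ended near (5.0, 6.8).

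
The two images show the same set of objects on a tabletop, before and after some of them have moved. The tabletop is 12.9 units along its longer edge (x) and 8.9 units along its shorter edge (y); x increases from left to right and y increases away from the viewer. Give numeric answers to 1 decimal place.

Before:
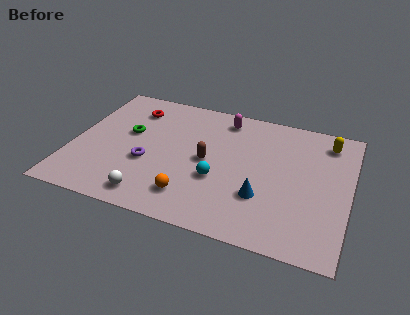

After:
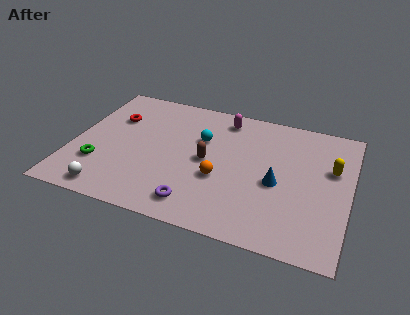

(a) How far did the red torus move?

1.2

From (2.5, 7.0) to (1.7, 6.1), the red torus covered √(0.8² + 0.9²) ≈ 1.2 units.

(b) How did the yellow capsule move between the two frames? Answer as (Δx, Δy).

(0.3, -1.8)

The yellow capsule started near (11.7, 7.4) and ended near (12.0, 5.6).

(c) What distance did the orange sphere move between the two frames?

2.0

The orange sphere was near (5.8, 1.8) before and (7.0, 3.4) after, so it travelled √(1.2² + 1.6²) ≈ 2.0 units.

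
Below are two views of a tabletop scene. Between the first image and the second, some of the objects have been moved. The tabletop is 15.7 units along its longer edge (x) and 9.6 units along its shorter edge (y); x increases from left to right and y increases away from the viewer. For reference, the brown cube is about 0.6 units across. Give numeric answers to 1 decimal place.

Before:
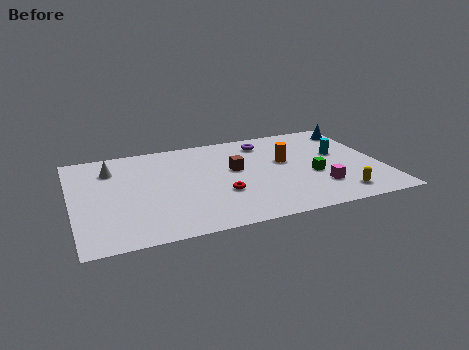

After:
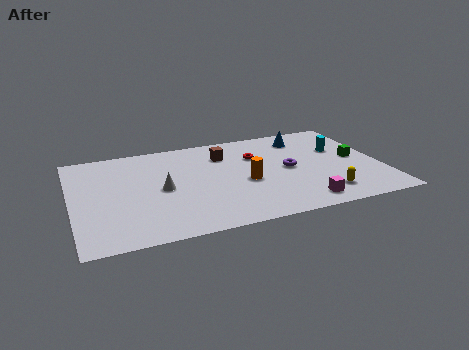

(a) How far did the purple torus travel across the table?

3.2

From (10.1, 7.9) to (11.0, 4.8), the purple torus covered √(0.9² + 3.1²) ≈ 3.2 units.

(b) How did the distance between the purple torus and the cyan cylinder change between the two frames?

-1.2

The distance was about 4.3 in the first image and 3.1 in the second, so they moved 1.2 units closer together.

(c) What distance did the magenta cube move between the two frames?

1.6

The magenta cube was near (12.3, 2.5) before and (11.3, 1.3) after, so it travelled √(1.0² + 1.2²) ≈ 1.6 units.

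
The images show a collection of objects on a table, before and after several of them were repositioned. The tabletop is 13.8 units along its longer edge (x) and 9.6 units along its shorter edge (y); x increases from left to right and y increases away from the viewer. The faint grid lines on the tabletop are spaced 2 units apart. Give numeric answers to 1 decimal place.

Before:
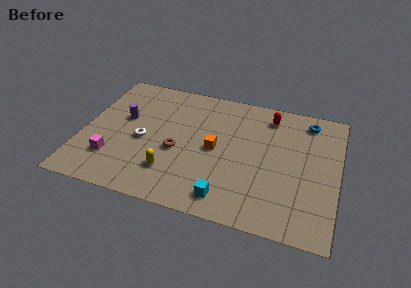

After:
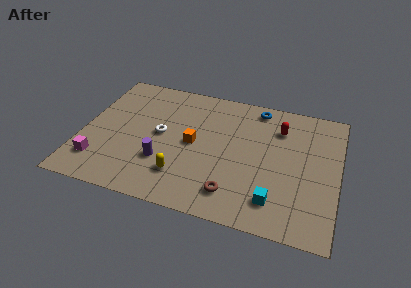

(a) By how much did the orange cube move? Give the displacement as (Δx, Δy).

(-1.2, 0.1)

The orange cube started near (7.2, 4.7) and ended near (6.0, 4.8).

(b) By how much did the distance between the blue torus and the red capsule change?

-0.3

The distance was about 2.1 in the first image and 1.8 in the second, so they moved 0.3 units closer together.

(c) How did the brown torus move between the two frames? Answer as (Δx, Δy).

(3.2, -2.2)

From the two frames, the brown torus sits at roughly (5.2, 4.0) before and (8.4, 1.8) after.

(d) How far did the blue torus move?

2.8

The blue torus was near (12.0, 8.2) before and (9.2, 8.5) after, so it travelled √(2.8² + 0.3²) ≈ 2.8 units.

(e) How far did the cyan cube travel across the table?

2.5

The cyan cube was near (8.1, 1.4) before and (10.6, 1.9) after, so it travelled √(2.5² + 0.5²) ≈ 2.5 units.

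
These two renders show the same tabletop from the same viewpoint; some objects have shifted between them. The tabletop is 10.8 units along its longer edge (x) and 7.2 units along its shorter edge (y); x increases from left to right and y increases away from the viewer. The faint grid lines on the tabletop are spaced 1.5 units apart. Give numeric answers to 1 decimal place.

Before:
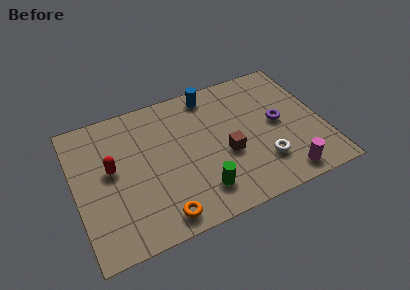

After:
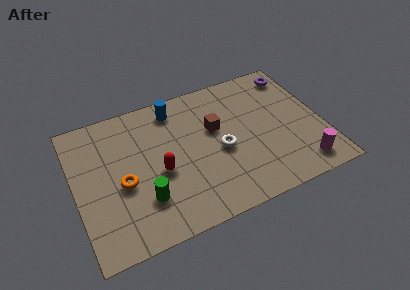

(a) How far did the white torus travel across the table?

2.1

The white torus was near (8.0, 1.9) before and (6.3, 3.2) after, so it travelled √(1.7² + 1.3²) ≈ 2.1 units.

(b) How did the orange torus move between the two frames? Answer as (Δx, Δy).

(-1.4, 2.2)

The orange torus started near (3.4, 0.9) and ended near (2.0, 3.1).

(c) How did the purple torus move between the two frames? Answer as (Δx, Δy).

(1.1, 2.4)

From the two frames, the purple torus sits at roughly (8.9, 3.7) before and (10.0, 6.1) after.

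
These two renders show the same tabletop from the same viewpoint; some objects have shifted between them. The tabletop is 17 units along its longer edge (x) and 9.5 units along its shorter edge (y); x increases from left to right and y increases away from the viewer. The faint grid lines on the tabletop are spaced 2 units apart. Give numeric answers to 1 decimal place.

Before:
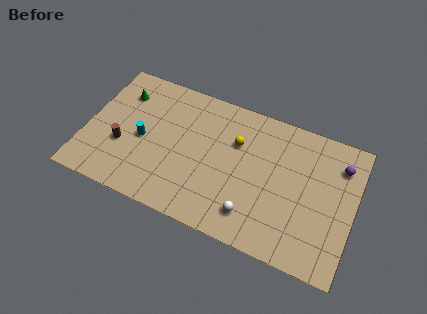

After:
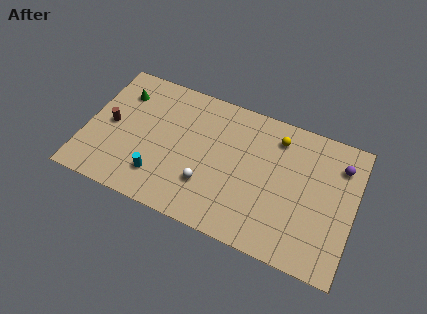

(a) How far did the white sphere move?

3.1

From (10.9, 1.9) to (7.9, 2.8), the white sphere covered √(3.0² + 0.9²) ≈ 3.1 units.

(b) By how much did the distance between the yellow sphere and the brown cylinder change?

+3.2

They were about 7.6 units apart before and 10.8 after — 3.2 units further apart.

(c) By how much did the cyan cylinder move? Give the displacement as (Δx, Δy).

(1.3, -2.2)

From the two frames, the cyan cylinder sits at roughly (3.6, 4.4) before and (4.9, 2.2) after.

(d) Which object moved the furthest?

the white sphere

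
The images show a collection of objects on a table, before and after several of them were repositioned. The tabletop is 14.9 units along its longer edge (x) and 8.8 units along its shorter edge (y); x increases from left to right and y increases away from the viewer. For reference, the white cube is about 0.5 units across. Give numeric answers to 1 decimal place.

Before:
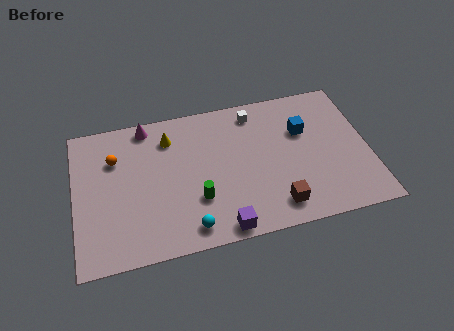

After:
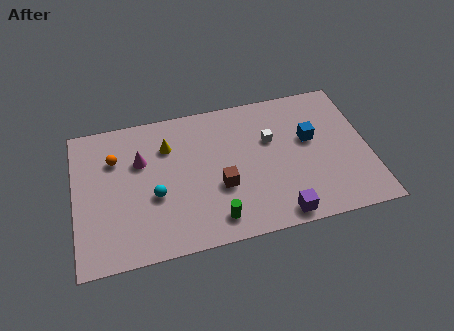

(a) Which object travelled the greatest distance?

the brown cube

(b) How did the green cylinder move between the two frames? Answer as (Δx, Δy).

(0.8, -1.4)

From the two frames, the green cylinder sits at roughly (6.1, 2.8) before and (6.9, 1.4) after.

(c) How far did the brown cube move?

3.2

From (10.0, 1.5) to (7.3, 3.3), the brown cube covered √(2.7² + 1.8²) ≈ 3.2 units.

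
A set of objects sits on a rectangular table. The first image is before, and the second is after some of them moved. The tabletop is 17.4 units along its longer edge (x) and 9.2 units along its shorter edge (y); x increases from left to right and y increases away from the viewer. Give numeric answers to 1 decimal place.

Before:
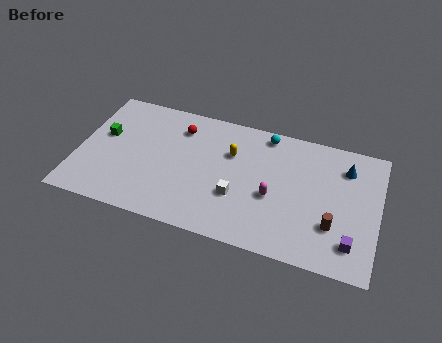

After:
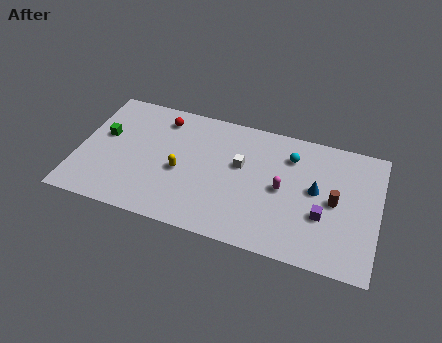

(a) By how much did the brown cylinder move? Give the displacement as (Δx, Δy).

(0.0, 1.7)

The brown cylinder was at about (14.9, 2.8) and moved to about (14.9, 4.5).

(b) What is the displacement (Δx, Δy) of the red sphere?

(-1.1, 0.4)

From the two frames, the red sphere sits at roughly (5.7, 7.2) before and (4.6, 7.6) after.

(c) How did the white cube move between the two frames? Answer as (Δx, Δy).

(0.0, 2.3)

The white cube started near (9.4, 3.2) and ended near (9.4, 5.5).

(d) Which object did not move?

the green cube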